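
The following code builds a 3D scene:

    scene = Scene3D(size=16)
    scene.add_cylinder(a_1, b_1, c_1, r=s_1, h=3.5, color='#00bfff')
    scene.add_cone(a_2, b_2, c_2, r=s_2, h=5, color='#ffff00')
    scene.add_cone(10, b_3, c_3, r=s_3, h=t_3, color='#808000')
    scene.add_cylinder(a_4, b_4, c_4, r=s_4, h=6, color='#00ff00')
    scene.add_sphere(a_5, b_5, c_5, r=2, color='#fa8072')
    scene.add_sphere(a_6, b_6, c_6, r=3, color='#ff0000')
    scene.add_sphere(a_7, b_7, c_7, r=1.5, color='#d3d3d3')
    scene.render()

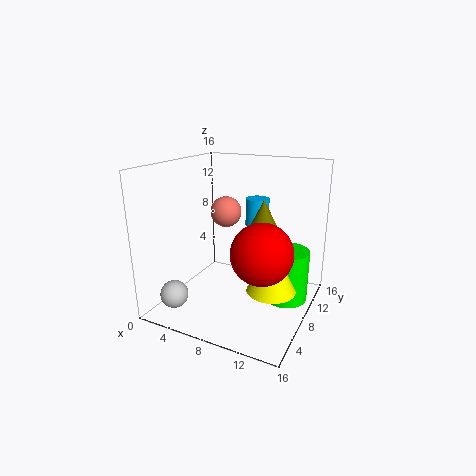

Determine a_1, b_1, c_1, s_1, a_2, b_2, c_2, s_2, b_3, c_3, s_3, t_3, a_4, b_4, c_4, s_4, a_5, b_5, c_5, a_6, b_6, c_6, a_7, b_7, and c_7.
a_1 = 7.5, b_1 = 14.5, c_1 = 7.5, s_1 = 1.5, a_2 = 13, b_2 = 5.5, c_2 = 4, s_2 = 2.5, b_3 = 10.5, c_3 = 9, s_3 = 1.5, t_3 = 3, a_4 = 13, b_4 = 10.5, c_4 = 0.5, s_4 = 2.5, a_5 = 3.5, b_5 = 13.5, c_5 = 9, a_6 = 12.5, b_6 = 4, c_6 = 8.5, a_7 = 3, b_7 = 2.5, c_7 = 2.5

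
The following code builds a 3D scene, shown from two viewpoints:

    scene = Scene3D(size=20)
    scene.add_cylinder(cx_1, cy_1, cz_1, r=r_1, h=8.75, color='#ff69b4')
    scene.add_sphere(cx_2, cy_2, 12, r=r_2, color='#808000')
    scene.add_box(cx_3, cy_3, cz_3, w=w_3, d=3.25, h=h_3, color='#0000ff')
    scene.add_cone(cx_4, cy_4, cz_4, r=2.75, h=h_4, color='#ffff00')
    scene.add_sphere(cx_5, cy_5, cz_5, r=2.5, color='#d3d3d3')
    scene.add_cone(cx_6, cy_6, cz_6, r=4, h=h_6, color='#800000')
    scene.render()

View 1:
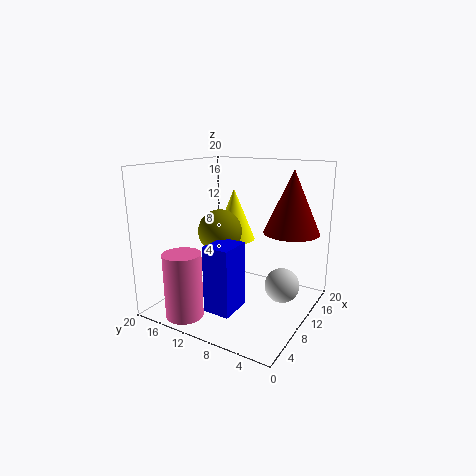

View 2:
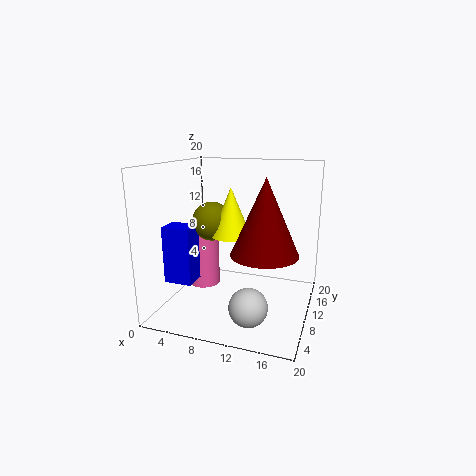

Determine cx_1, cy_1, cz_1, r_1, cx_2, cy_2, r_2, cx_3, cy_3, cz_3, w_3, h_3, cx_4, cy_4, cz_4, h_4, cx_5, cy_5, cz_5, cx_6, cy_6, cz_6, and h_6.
cx_1 = 2.75
cy_1 = 14
cz_1 = 0.5
r_1 = 2.5
cx_2 = 6
cy_2 = 10.25
r_2 = 2.75
cx_3 = 0.5
cy_3 = 5.75
cz_3 = 3.75
w_3 = 4
h_3 = 8
cx_4 = 9
cy_4 = 10
cz_4 = 10.25
h_4 = 6.75
cx_5 = 13.25
cy_5 = 4.5
cz_5 = 2.75
cx_6 = 15.25
cy_6 = 4.25
cz_6 = 10.25
h_6 = 9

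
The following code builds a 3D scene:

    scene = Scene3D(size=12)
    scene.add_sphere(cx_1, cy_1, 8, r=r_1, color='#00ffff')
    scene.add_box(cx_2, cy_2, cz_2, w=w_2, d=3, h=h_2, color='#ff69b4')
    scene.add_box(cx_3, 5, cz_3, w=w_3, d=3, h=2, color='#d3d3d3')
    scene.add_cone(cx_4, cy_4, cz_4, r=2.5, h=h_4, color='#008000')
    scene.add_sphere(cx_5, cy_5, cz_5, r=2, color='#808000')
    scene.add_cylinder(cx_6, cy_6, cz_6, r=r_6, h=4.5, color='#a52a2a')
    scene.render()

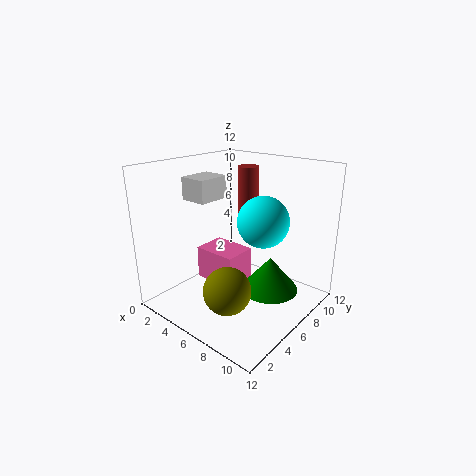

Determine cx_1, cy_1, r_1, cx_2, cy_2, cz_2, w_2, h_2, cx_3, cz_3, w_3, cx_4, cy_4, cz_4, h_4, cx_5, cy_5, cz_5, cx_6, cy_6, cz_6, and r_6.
cx_1 = 8.5, cy_1 = 6, r_1 = 2, cx_2 = 1.5, cy_2 = 5.5, cz_2 = 1, w_2 = 4, h_2 = 3, cx_3 = 0.5, cz_3 = 8.5, w_3 = 2.5, cx_4 = 8, cy_4 = 8, cz_4 = 1, h_4 = 3, cx_5 = 6.5, cy_5 = 4, cz_5 = 2, cx_6 = 3.5, cy_6 = 10.5, cz_6 = 6.5, r_6 = 1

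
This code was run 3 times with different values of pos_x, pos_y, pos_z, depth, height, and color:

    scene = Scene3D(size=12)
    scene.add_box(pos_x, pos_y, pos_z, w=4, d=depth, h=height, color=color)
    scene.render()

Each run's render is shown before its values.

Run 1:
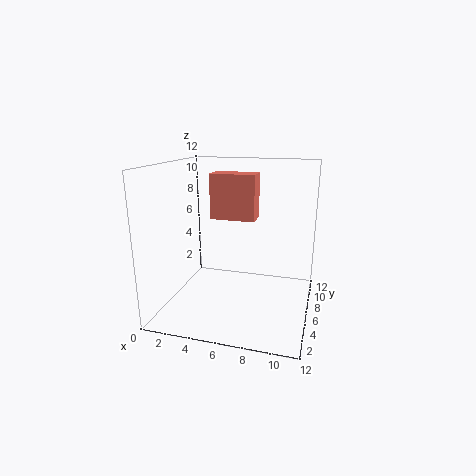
pos_x = 3, pos_y = 7.5, pos_z = 7, depth = 2, height = 4, color = 'salmon'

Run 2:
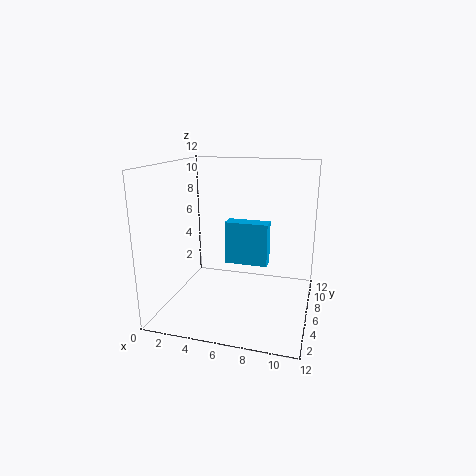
pos_x = 4, pos_y = 8.5, pos_z = 2.5, depth = 1.5, height = 4, color = 'deepskyblue'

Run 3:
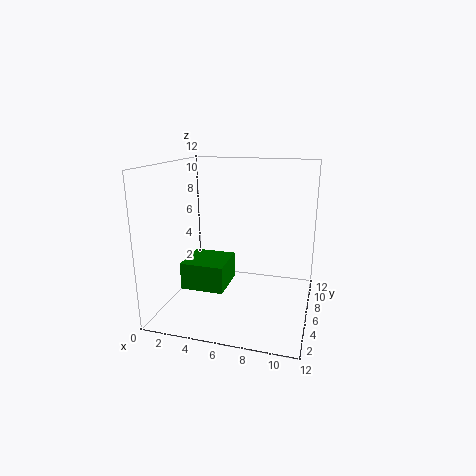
pos_x = 0.5, pos_y = 6, pos_z = 0.5, depth = 4, height = 2.5, color = 'green'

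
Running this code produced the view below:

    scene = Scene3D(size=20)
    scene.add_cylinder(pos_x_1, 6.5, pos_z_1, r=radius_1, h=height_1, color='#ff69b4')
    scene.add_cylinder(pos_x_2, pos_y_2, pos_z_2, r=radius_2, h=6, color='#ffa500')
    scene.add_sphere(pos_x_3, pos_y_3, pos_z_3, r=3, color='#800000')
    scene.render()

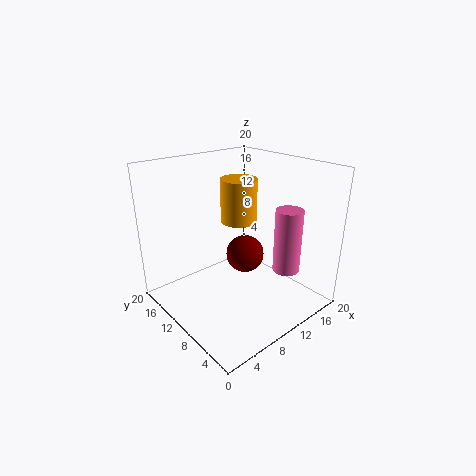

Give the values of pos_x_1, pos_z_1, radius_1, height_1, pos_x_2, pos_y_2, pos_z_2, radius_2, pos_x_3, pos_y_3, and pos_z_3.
pos_x_1 = 16.5; pos_z_1 = 4; radius_1 = 2; height_1 = 9.5; pos_x_2 = 11; pos_y_2 = 11; pos_z_2 = 12; radius_2 = 2.5; pos_x_3 = 14.5; pos_y_3 = 13.5; pos_z_3 = 4.5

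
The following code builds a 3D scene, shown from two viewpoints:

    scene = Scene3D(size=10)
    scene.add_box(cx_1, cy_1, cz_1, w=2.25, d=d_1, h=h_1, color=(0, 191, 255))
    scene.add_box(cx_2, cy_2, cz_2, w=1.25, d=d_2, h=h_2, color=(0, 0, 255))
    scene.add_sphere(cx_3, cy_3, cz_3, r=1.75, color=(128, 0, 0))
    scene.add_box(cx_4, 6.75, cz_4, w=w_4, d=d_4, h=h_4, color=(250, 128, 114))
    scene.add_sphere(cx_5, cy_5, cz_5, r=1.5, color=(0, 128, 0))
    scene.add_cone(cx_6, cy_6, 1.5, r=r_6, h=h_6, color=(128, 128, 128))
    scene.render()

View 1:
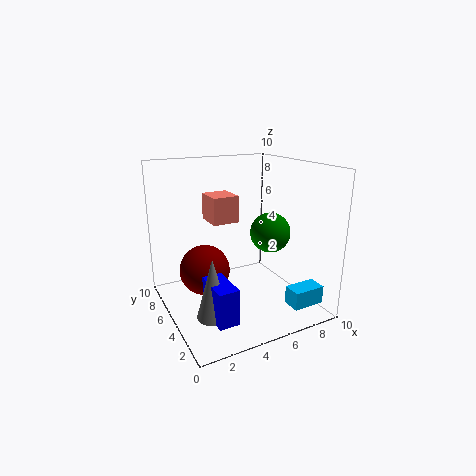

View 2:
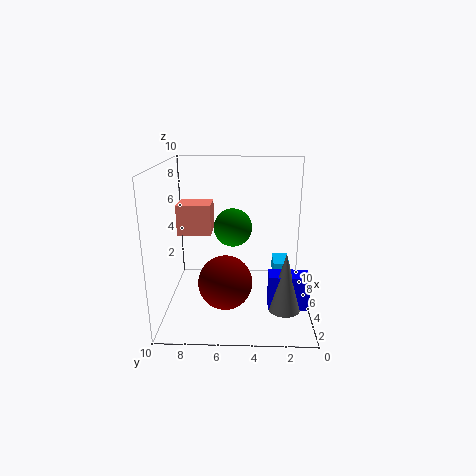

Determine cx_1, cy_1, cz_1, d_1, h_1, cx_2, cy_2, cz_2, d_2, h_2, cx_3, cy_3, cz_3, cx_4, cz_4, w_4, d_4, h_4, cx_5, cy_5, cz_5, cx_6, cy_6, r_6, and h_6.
cx_1 = 7.25, cy_1 = 1, cz_1 = 0.75, d_1 = 1.25, h_1 = 1.25, cx_2 = 1.5, cy_2 = 0.5, cz_2 = 1.5, d_2 = 2.5, h_2 = 2.25, cx_3 = 2.75, cy_3 = 5.75, cz_3 = 2.75, cx_4 = 4, cz_4 = 5.5, w_4 = 2, d_4 = 2.25, h_4 = 2, cx_5 = 8, cy_5 = 5.5, cz_5 = 4.75, cx_6 = 1.75, cy_6 = 2, r_6 = 1, h_6 = 3.75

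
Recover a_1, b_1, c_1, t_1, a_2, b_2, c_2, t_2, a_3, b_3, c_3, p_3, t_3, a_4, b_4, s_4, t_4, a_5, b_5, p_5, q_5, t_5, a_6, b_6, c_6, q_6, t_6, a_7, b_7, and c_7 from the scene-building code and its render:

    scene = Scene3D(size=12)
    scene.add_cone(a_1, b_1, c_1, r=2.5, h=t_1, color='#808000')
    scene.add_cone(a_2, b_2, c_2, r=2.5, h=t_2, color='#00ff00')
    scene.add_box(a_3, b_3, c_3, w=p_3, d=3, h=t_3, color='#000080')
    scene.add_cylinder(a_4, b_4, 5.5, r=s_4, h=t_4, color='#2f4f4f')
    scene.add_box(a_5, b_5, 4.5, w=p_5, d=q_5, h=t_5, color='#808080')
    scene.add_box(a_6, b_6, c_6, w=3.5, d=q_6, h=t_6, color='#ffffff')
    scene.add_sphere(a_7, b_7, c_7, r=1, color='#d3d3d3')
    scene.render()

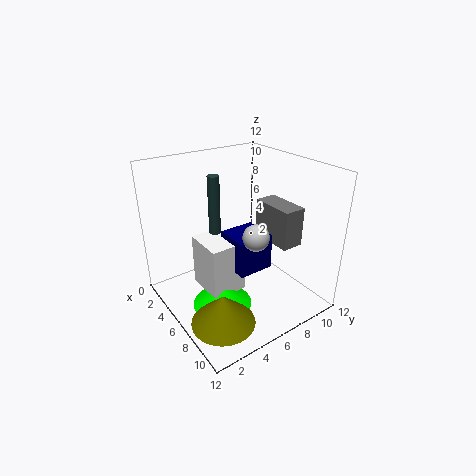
a_1 = 9
b_1 = 2.5
c_1 = 1
t_1 = 2.5
a_2 = 6.5
b_2 = 4
c_2 = 0.5
t_2 = 2
a_3 = 5
b_3 = 5
c_3 = 3.5
p_3 = 3
t_3 = 3
a_4 = 4
b_4 = 5
s_4 = 0.5
t_4 = 5.5
a_5 = 4
b_5 = 9.5
p_5 = 4
q_5 = 2
t_5 = 3.5
a_6 = 3.5
b_6 = 3
c_6 = 1.5
q_6 = 3
t_6 = 4.5
a_7 = 9
b_7 = 5.5
c_7 = 7.5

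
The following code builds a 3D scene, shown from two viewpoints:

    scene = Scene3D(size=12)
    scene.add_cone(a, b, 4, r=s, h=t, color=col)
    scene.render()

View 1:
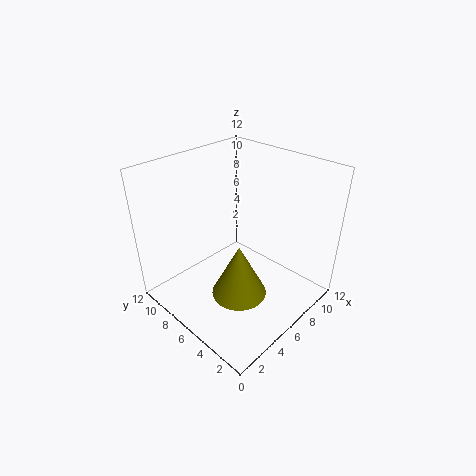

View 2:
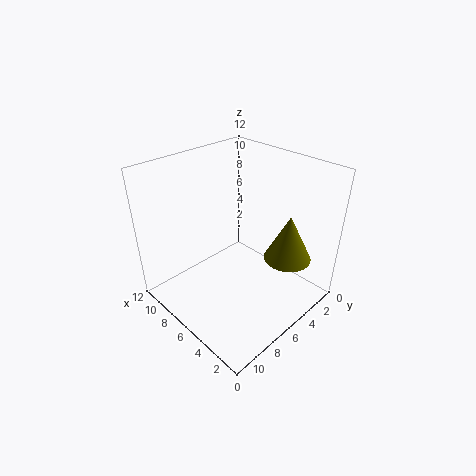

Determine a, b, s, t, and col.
a = 3
b = 3
s = 2
t = 4
col = 'olive'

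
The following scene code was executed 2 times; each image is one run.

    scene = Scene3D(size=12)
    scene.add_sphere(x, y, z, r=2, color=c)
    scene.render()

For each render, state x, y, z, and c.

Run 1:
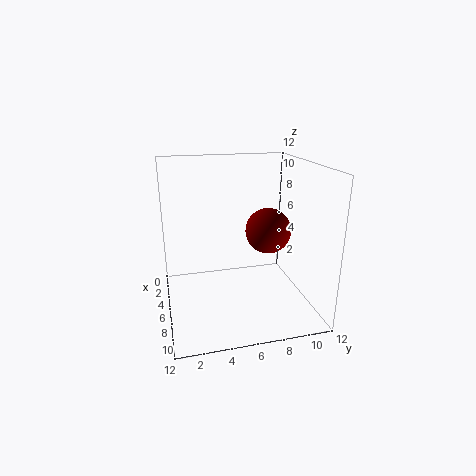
x = 5
y = 9
z = 6
c = 'maroon'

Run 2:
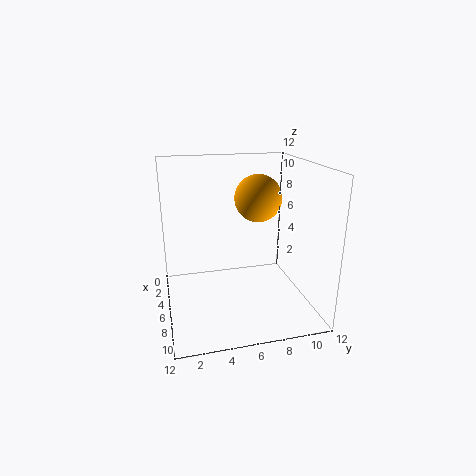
x = 5
y = 8
z = 9
c = 'orange'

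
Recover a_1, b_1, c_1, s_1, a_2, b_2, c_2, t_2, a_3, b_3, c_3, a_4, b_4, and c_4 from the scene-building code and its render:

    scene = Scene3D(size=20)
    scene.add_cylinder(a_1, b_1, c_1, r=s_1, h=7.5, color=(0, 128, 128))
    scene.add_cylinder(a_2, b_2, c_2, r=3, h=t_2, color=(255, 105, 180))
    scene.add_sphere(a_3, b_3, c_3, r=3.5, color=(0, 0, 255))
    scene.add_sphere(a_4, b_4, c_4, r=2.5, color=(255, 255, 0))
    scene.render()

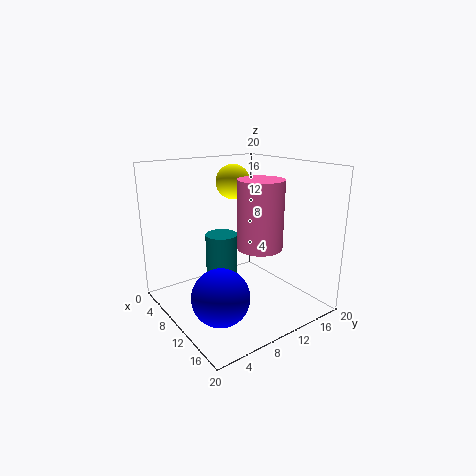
a_1 = 12
b_1 = 6
c_1 = 4.5
s_1 = 2
a_2 = 13.5
b_2 = 11
c_2 = 9.5
t_2 = 9
a_3 = 15.5
b_3 = 3.5
c_3 = 5.5
a_4 = 6
b_4 = 12
c_4 = 17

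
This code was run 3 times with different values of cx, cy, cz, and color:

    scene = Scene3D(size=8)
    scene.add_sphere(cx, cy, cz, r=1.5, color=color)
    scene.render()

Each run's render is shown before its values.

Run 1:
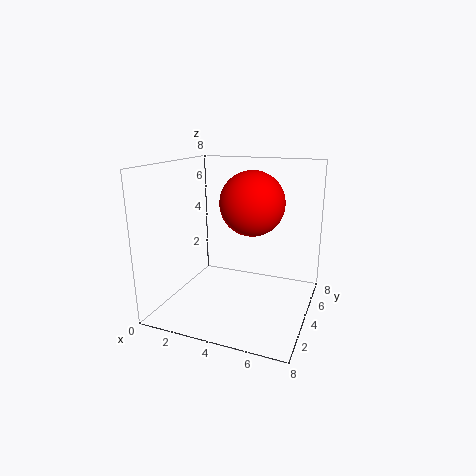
cx = 5.5
cy = 2
cz = 6.5
color = 'red'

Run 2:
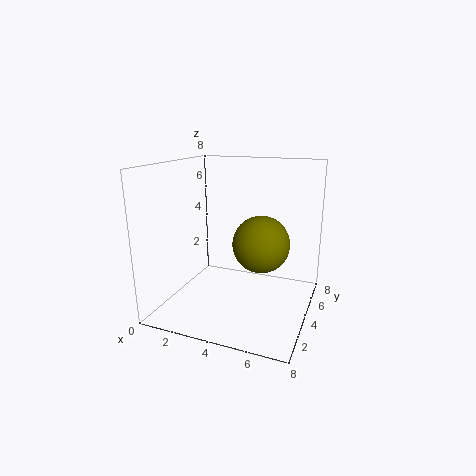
cx = 5.5
cy = 3.5
cz = 4
color = 'olive'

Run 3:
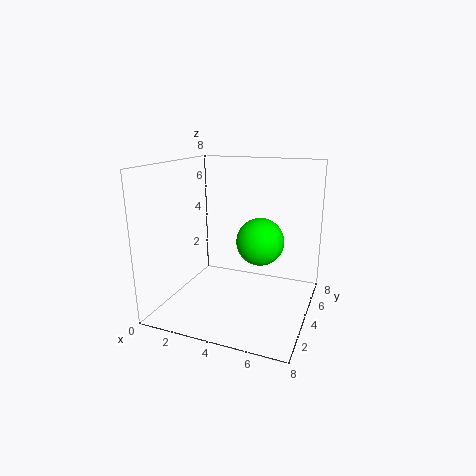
cx = 4.5
cy = 6.5
cz = 3
color = 'lime'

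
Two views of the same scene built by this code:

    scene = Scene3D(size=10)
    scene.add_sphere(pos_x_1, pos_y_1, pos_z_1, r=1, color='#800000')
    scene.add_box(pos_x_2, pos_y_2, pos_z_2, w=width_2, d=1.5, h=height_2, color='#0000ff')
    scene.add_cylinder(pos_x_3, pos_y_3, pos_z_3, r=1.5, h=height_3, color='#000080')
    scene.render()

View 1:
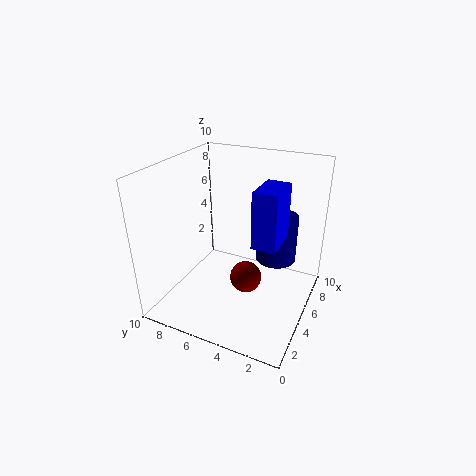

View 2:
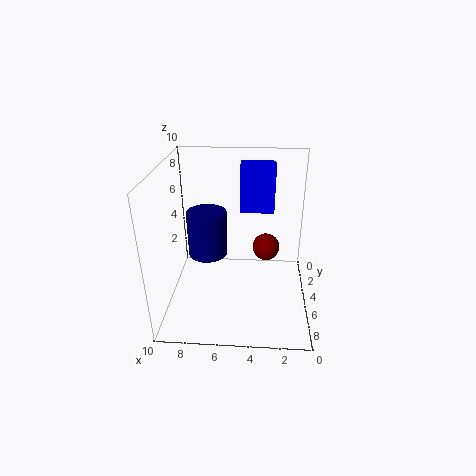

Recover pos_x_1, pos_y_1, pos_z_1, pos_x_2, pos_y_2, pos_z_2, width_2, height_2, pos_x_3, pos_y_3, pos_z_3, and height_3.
pos_x_1 = 3; pos_y_1 = 3.5; pos_z_1 = 3.5; pos_x_2 = 2.5; pos_y_2 = 1.5; pos_z_2 = 6; width_2 = 2.5; height_2 = 3.5; pos_x_3 = 7.5; pos_y_3 = 3; pos_z_3 = 2.5; height_3 = 3.5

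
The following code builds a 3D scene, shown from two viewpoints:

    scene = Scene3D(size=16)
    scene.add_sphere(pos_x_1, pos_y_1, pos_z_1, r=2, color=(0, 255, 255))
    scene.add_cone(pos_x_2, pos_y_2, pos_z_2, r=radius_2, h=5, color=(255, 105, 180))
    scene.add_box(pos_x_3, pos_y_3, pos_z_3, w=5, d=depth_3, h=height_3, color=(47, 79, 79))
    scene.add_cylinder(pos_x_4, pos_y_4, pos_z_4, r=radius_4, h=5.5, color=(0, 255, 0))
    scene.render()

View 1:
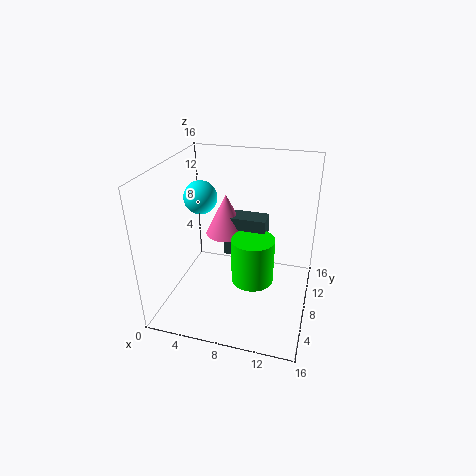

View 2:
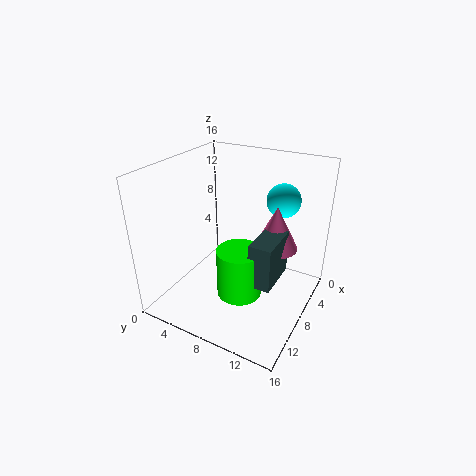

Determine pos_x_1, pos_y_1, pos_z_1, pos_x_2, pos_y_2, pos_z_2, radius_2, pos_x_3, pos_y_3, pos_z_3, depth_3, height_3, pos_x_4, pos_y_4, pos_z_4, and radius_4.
pos_x_1 = 2.5, pos_y_1 = 11, pos_z_1 = 11, pos_x_2 = 5.5, pos_y_2 = 11.5, pos_z_2 = 6.5, radius_2 = 2.5, pos_x_3 = 5.5, pos_y_3 = 10.5, pos_z_3 = 4, depth_3 = 2.5, height_3 = 5, pos_x_4 = 9.5, pos_y_4 = 9, pos_z_4 = 2, radius_4 = 2.5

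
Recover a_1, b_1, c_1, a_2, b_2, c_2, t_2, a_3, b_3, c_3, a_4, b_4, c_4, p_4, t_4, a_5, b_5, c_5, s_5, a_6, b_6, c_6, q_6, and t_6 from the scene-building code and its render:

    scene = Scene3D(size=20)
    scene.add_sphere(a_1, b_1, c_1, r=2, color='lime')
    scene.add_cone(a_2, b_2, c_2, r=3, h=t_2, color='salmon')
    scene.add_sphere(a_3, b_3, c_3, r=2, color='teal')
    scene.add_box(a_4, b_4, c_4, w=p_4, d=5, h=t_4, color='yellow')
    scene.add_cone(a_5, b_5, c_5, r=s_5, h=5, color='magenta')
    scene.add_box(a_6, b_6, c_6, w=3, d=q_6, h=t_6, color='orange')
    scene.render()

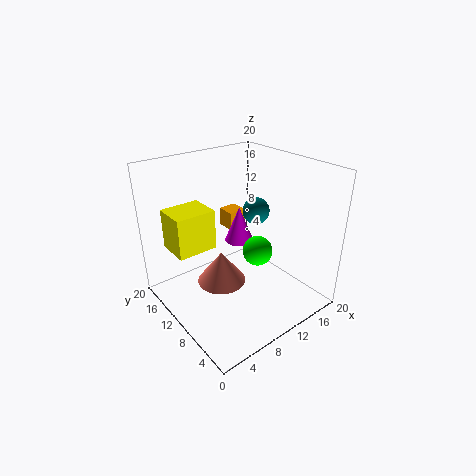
a_1 = 11; b_1 = 7; c_1 = 9; a_2 = 5; b_2 = 7; c_2 = 7; t_2 = 4; a_3 = 15; b_3 = 12; c_3 = 12; a_4 = 3; b_4 = 14; c_4 = 7; p_4 = 6; t_4 = 6; a_5 = 11; b_5 = 11; c_5 = 9; s_5 = 2; a_6 = 14; b_6 = 17; c_6 = 7; q_6 = 3; t_6 = 3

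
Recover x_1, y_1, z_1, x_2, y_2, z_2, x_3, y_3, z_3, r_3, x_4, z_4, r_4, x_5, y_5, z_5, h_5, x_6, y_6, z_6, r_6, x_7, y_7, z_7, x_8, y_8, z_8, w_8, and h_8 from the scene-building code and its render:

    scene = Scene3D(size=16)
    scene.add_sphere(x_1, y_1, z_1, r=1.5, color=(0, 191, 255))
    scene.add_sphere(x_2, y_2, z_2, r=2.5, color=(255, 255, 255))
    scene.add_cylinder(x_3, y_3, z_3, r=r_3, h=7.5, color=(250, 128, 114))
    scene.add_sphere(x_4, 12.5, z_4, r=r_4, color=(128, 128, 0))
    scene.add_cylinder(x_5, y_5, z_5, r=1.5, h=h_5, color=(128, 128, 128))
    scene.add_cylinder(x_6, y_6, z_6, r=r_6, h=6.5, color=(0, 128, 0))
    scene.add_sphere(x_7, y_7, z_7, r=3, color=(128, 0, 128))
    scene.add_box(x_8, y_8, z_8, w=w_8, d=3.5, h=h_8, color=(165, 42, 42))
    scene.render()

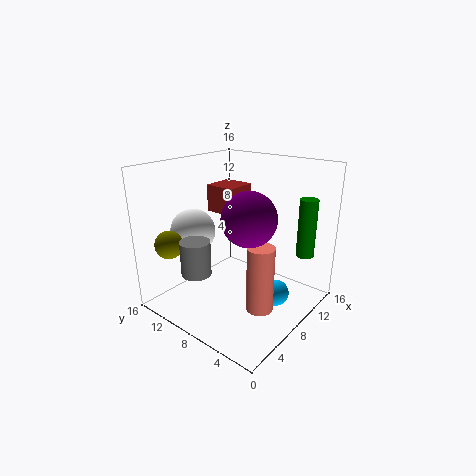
x_1 = 10
y_1 = 4
z_1 = 1.5
x_2 = 5.5
y_2 = 12.5
z_2 = 8.5
x_3 = 7.5
y_3 = 4.5
z_3 = 0.5
r_3 = 1.5
x_4 = 2
z_4 = 8
r_4 = 1.5
x_5 = 2
y_5 = 8.5
z_5 = 6
h_5 = 3.5
x_6 = 12.5
y_6 = 2
z_6 = 6
r_6 = 1
x_7 = 8
y_7 = 6.5
z_7 = 10.5
x_8 = 7.5
y_8 = 8.5
z_8 = 10.5
w_8 = 3.5
h_8 = 3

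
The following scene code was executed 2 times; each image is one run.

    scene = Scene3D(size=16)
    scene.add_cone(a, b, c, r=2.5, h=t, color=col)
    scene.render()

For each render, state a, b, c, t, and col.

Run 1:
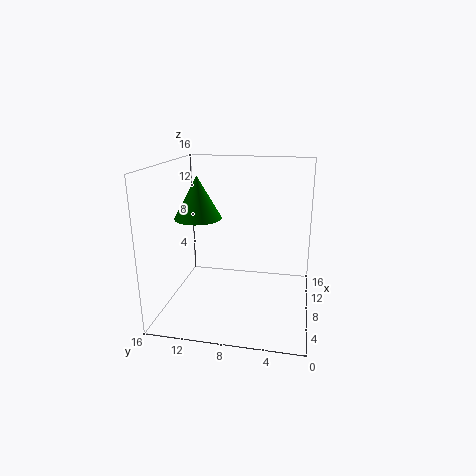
a = 6.5
b = 12
c = 10.5
t = 4.5
col = 'green'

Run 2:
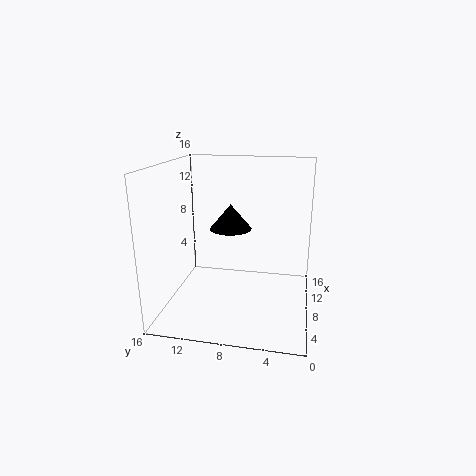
a = 11
b = 9.5
c = 8
t = 3
col = 'black'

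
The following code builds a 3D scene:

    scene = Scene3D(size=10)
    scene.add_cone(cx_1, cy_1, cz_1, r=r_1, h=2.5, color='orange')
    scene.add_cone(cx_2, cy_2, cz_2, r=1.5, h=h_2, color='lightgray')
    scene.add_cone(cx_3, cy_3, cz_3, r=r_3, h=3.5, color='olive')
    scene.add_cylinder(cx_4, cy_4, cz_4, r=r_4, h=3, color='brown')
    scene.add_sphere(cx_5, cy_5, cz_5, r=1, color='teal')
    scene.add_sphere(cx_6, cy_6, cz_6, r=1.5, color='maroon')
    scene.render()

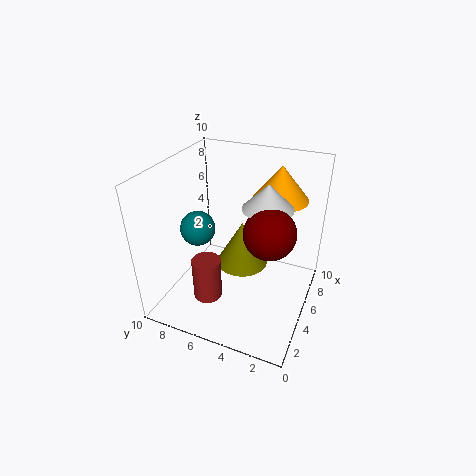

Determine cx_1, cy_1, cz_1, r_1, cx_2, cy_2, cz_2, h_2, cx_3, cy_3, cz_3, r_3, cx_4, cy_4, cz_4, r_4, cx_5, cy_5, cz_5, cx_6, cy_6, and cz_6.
cx_1 = 8; cy_1 = 3; cz_1 = 7; r_1 = 2; cx_2 = 3.5; cy_2 = 2.5; cz_2 = 8.5; h_2 = 1.5; cx_3 = 7; cy_3 = 5.5; cz_3 = 1.5; r_3 = 2; cx_4 = 3; cy_4 = 6.5; cz_4 = 1; r_4 = 1; cx_5 = 1.5; cy_5 = 6; cz_5 = 7.5; cx_6 = 2.5; cy_6 = 2; cz_6 = 7.5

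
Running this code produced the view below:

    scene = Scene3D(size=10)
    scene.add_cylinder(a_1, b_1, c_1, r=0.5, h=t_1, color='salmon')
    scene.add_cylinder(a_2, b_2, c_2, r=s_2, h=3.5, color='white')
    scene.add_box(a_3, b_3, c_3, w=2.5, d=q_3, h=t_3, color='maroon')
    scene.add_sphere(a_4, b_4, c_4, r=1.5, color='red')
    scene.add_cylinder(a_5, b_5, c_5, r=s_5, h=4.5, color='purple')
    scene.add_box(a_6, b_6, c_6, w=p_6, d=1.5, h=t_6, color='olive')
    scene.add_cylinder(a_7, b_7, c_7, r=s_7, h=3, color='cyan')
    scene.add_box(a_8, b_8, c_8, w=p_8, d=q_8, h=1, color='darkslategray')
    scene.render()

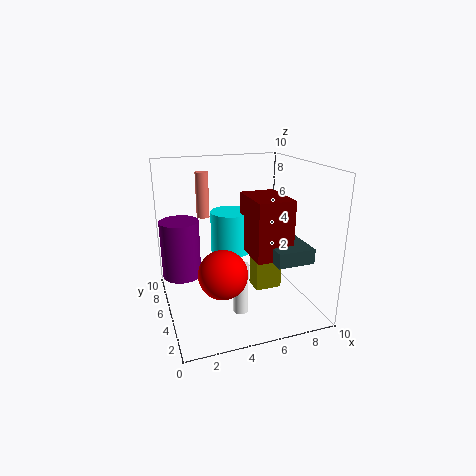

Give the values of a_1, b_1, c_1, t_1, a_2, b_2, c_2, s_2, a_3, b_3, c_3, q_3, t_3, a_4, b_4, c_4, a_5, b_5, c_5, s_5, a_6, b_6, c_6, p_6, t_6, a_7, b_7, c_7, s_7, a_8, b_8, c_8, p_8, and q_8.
a_1 = 3.5, b_1 = 9, c_1 = 5.5, t_1 = 3.5, a_2 = 4.5, b_2 = 3, c_2 = 0.5, s_2 = 0.5, a_3 = 5.5, b_3 = 2.5, c_3 = 4, q_3 = 3.5, t_3 = 4, a_4 = 3, b_4 = 2, c_4 = 4, a_5 = 1.5, b_5 = 8.5, c_5 = 1, s_5 = 1.5, a_6 = 6.5, b_6 = 5, c_6 = 0.5, p_6 = 2, t_6 = 2.5, a_7 = 5, b_7 = 6.5, c_7 = 3.5, s_7 = 1.5, a_8 = 6.5, b_8 = 1.5, c_8 = 4, p_8 = 2.5, q_8 = 3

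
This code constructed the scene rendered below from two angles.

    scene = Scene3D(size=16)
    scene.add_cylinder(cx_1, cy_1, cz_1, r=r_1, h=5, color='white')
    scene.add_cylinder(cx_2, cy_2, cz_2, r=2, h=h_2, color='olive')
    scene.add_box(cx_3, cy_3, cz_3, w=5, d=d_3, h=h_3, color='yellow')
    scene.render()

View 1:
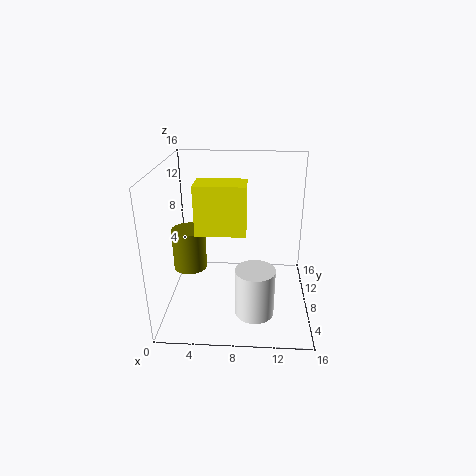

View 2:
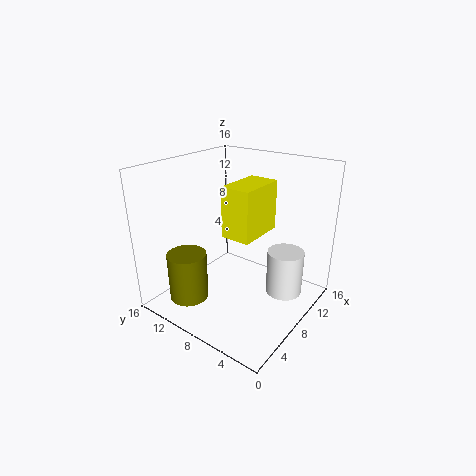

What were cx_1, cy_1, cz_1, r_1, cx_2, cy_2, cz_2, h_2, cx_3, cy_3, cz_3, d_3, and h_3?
cx_1 = 10, cy_1 = 3, cz_1 = 2, r_1 = 2, cx_2 = 2, cy_2 = 10, cz_2 = 3, h_2 = 5, cx_3 = 4, cy_3 = 4, cz_3 = 10, d_3 = 3, h_3 = 5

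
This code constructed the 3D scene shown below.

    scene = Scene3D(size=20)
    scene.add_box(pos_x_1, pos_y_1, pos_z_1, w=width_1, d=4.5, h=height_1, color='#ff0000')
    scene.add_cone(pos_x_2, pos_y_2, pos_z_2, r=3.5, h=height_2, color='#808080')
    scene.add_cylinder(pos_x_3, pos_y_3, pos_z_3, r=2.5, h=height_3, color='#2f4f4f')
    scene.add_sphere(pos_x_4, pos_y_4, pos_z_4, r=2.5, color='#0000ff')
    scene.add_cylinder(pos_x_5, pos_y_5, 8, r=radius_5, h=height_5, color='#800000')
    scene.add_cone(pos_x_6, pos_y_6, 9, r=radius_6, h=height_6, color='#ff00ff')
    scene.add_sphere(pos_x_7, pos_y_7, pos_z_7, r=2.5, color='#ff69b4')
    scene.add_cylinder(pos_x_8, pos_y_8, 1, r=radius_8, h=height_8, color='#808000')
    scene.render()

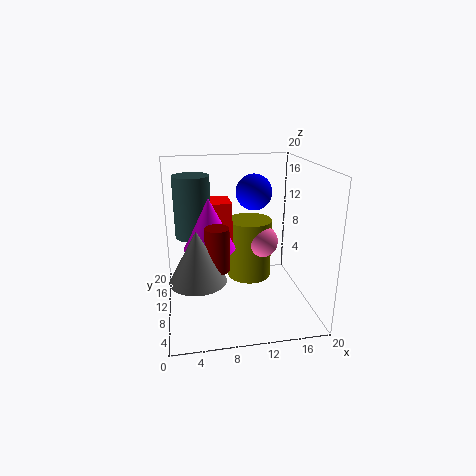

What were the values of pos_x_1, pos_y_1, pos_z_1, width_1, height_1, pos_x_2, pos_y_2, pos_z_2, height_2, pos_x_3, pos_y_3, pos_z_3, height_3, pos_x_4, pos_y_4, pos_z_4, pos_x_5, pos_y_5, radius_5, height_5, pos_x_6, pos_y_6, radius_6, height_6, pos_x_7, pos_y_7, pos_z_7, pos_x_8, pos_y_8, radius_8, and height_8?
pos_x_1 = 6, pos_y_1 = 11.5, pos_z_1 = 8.5, width_1 = 3.5, height_1 = 6, pos_x_2 = 4, pos_y_2 = 4.5, pos_z_2 = 7, height_2 = 6.5, pos_x_3 = 4, pos_y_3 = 12, pos_z_3 = 10, height_3 = 8.5, pos_x_4 = 12.5, pos_y_4 = 11.5, pos_z_4 = 16, pos_x_5 = 6.5, pos_y_5 = 5, radius_5 = 1.5, height_5 = 5.5, pos_x_6 = 6, pos_y_6 = 9.5, radius_6 = 3.5, height_6 = 7, pos_x_7 = 14.5, pos_y_7 = 14, pos_z_7 = 7.5, pos_x_8 = 13, pos_y_8 = 16, radius_8 = 3.5, height_8 = 9.5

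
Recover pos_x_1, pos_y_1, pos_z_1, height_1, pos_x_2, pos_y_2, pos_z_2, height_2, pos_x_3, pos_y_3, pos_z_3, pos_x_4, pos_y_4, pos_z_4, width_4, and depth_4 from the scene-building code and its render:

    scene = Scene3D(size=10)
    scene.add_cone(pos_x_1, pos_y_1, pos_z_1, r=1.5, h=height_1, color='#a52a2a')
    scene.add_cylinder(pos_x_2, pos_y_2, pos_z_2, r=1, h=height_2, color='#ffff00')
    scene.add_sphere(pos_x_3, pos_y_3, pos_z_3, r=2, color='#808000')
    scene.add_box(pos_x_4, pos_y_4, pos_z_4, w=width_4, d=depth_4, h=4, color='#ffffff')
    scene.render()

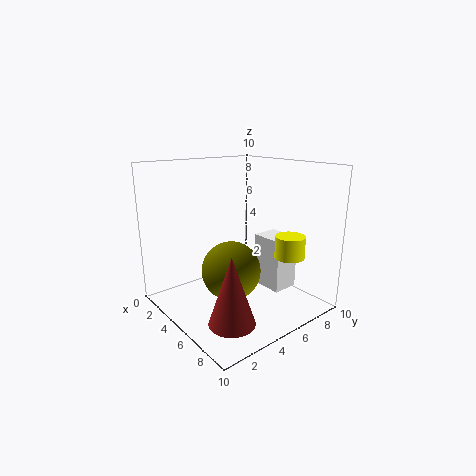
pos_x_1 = 7.5, pos_y_1 = 2.5, pos_z_1 = 0.5, height_1 = 4.5, pos_x_2 = 8, pos_y_2 = 7, pos_z_2 = 4, height_2 = 1.5, pos_x_3 = 5.5, pos_y_3 = 4, pos_z_3 = 3, pos_x_4 = 4, pos_y_4 = 7.5, pos_z_4 = 0.5, width_4 = 2.5, depth_4 = 2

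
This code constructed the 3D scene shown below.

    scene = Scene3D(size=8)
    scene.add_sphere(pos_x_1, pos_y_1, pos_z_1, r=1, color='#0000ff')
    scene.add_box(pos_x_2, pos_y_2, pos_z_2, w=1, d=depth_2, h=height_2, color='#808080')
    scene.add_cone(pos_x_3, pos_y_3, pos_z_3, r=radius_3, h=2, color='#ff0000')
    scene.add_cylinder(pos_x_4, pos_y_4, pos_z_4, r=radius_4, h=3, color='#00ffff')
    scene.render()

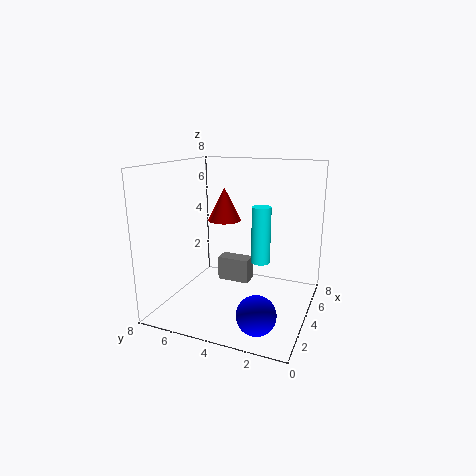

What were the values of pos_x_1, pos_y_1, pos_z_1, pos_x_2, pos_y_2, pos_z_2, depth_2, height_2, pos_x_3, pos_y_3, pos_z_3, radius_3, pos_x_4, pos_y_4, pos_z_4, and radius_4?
pos_x_1 = 1.5
pos_y_1 = 2
pos_z_1 = 1
pos_x_2 = 5.5
pos_y_2 = 4
pos_z_2 = 0.5
depth_2 = 2
height_2 = 1.5
pos_x_3 = 5.5
pos_y_3 = 5.5
pos_z_3 = 4.5
radius_3 = 1
pos_x_4 = 3.5
pos_y_4 = 2.5
pos_z_4 = 3
radius_4 = 0.5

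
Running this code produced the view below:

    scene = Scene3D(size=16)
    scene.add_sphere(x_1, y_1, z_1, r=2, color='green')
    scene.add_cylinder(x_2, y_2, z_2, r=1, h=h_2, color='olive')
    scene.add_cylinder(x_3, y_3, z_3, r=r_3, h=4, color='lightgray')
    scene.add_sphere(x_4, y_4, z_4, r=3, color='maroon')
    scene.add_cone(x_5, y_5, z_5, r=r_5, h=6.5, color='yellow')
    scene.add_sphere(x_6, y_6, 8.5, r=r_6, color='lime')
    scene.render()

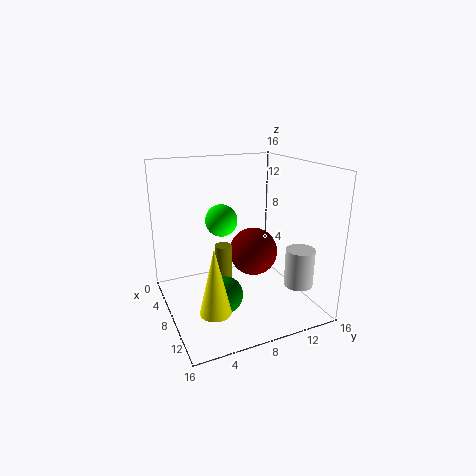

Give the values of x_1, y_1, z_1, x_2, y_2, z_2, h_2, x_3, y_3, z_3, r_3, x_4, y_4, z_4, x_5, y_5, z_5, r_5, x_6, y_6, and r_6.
x_1 = 10; y_1 = 5.5; z_1 = 2.5; x_2 = 6; y_2 = 7; z_2 = 2.5; h_2 = 4; x_3 = 13.5; y_3 = 12.5; z_3 = 4; r_3 = 1.5; x_4 = 5; y_4 = 11.5; z_4 = 4.5; x_5 = 14; y_5 = 3; z_5 = 3.5; r_5 = 1.5; x_6 = 3; y_6 = 8; r_6 = 2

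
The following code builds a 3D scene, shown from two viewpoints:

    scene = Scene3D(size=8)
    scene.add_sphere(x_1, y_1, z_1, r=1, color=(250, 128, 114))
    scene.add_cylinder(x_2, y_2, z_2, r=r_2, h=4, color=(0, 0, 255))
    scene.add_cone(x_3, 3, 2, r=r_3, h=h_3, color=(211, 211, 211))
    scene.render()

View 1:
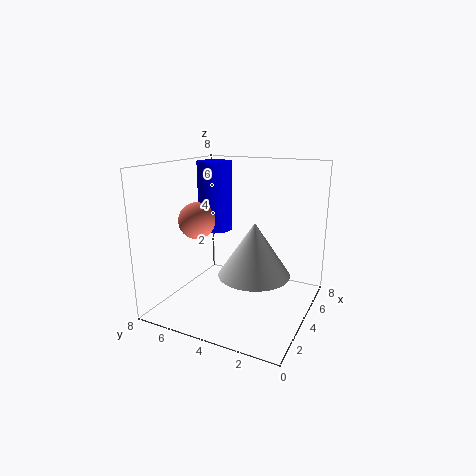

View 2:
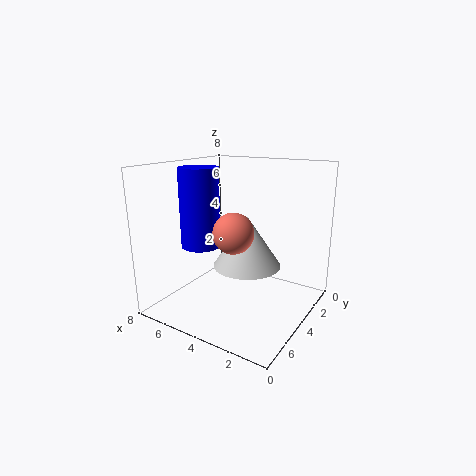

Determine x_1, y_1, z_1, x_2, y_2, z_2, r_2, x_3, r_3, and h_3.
x_1 = 3
y_1 = 6
z_1 = 5
x_2 = 5
y_2 = 6
z_2 = 4
r_2 = 1
x_3 = 4
r_3 = 2
h_3 = 3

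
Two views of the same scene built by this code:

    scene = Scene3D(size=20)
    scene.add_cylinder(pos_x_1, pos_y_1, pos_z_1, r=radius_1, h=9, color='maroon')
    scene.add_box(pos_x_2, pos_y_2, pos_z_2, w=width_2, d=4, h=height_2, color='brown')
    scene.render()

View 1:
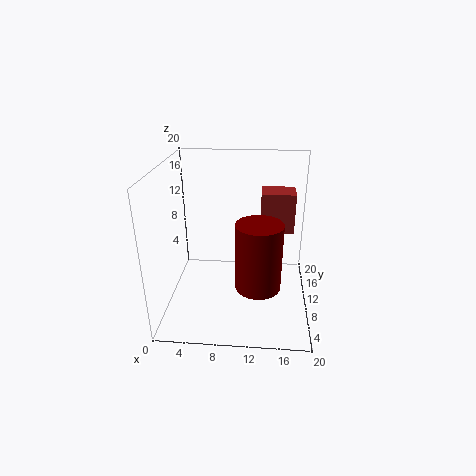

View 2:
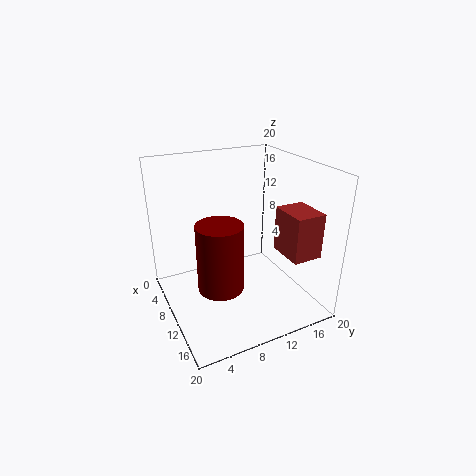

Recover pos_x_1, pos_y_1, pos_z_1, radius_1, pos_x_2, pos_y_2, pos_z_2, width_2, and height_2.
pos_x_1 = 13; pos_y_1 = 6; pos_z_1 = 5; radius_1 = 3; pos_x_2 = 13; pos_y_2 = 14; pos_z_2 = 9; width_2 = 5; height_2 = 6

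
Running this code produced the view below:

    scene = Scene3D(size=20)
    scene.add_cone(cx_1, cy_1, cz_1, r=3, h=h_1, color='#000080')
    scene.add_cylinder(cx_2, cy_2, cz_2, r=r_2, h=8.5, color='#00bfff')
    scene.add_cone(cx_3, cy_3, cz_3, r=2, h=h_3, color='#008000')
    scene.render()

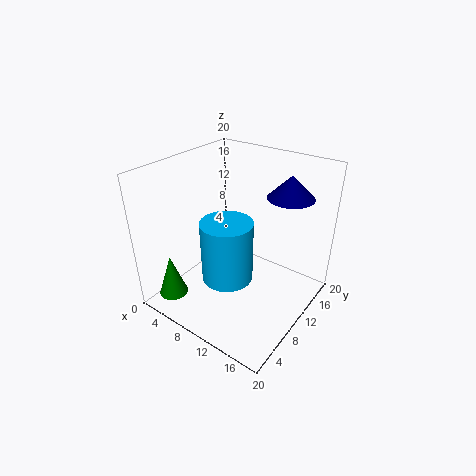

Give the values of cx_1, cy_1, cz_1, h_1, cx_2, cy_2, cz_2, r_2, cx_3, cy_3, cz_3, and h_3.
cx_1 = 16, cy_1 = 13, cz_1 = 16.5, h_1 = 3, cx_2 = 10, cy_2 = 7.5, cz_2 = 5, r_2 = 3.5, cx_3 = 3.5, cy_3 = 3, cz_3 = 2, h_3 = 6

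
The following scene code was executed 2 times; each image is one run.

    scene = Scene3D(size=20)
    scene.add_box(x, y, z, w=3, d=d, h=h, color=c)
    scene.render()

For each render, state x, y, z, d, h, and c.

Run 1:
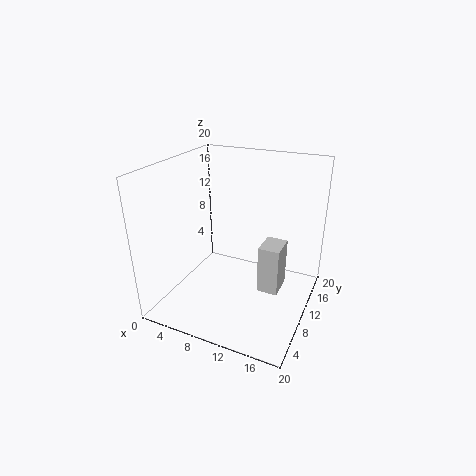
x = 13, y = 10, z = 2, d = 4, h = 7, c = 'lightgray'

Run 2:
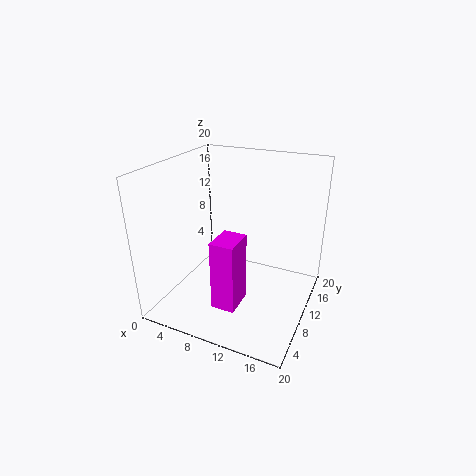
x = 10, y = 2, z = 4, d = 4, h = 9, c = 'magenta'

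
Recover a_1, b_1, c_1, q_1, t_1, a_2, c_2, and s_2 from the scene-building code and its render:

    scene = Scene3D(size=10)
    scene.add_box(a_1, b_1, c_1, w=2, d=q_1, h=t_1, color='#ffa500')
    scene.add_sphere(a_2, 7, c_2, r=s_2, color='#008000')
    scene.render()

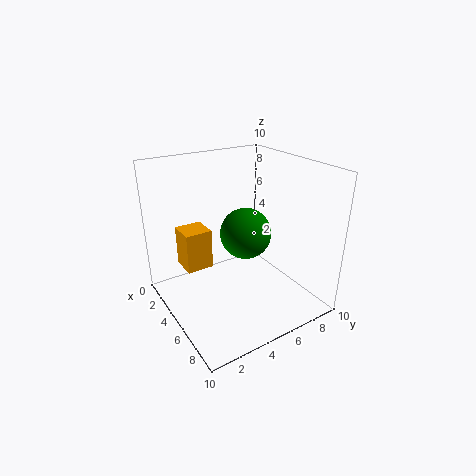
a_1 = 1
b_1 = 2
c_1 = 2
q_1 = 2
t_1 = 3
a_2 = 3
c_2 = 4
s_2 = 2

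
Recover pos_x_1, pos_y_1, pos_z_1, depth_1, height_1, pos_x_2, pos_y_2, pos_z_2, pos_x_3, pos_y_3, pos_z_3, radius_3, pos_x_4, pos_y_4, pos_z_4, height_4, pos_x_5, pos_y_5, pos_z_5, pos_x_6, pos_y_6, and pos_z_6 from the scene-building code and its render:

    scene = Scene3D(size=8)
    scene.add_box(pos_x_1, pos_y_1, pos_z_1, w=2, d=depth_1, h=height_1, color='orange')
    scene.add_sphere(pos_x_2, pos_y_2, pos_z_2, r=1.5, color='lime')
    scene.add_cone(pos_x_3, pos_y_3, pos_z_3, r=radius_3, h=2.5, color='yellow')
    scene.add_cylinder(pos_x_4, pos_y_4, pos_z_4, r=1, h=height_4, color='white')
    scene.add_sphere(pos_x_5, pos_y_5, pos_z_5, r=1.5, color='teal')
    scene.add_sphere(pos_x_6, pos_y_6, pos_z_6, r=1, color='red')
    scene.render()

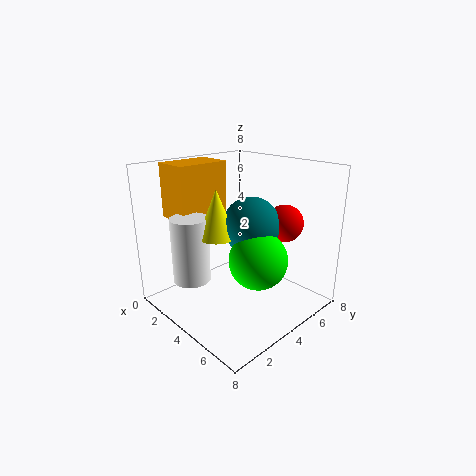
pos_x_1 = 0.5; pos_y_1 = 1.5; pos_z_1 = 5; depth_1 = 3; height_1 = 3; pos_x_2 = 6; pos_y_2 = 3.5; pos_z_2 = 3.5; pos_x_3 = 4; pos_y_3 = 2.5; pos_z_3 = 4.5; radius_3 = 1; pos_x_4 = 3; pos_y_4 = 1.5; pos_z_4 = 2; height_4 = 3.5; pos_x_5 = 5; pos_y_5 = 4; pos_z_5 = 5; pos_x_6 = 6; pos_y_6 = 5.5; pos_z_6 = 5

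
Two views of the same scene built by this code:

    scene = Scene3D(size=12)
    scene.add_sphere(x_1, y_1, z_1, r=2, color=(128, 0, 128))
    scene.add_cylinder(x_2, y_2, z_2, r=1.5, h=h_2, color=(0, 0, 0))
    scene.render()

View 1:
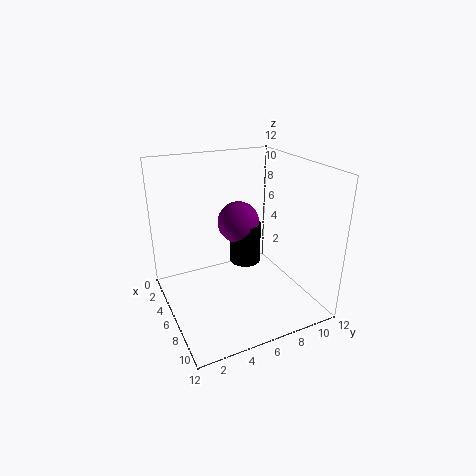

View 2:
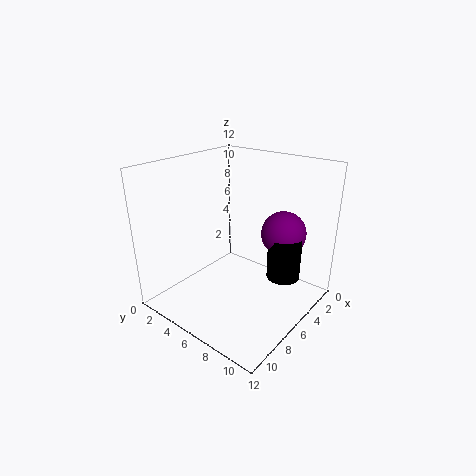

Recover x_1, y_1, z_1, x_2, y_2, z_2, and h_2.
x_1 = 2, y_1 = 8, z_1 = 5.5, x_2 = 2.5, y_2 = 8.5, z_2 = 1.5, h_2 = 4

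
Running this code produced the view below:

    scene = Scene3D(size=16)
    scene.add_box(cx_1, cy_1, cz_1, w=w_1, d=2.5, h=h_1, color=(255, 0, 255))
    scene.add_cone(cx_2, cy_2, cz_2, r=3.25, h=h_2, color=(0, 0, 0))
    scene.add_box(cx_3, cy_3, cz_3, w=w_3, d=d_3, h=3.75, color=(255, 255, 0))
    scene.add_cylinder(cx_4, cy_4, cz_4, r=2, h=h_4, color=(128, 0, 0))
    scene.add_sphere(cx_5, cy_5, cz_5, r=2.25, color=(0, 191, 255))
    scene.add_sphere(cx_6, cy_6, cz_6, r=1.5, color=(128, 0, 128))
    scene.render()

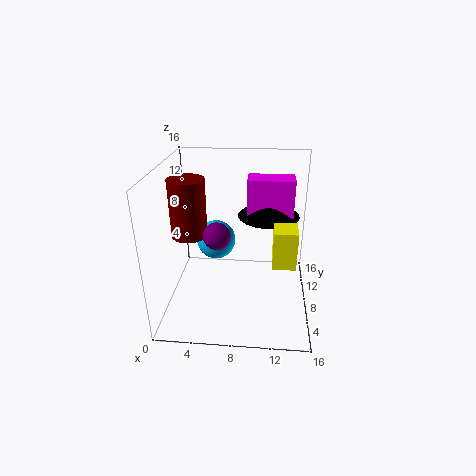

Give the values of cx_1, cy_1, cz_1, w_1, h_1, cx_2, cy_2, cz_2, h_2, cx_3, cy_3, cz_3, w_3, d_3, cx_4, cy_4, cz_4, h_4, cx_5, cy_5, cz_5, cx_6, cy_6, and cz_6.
cx_1 = 9
cy_1 = 6.75
cz_1 = 10.5
w_1 = 4.75
h_1 = 4.5
cx_2 = 11.25
cy_2 = 8.25
cz_2 = 10.75
h_2 = 2.75
cx_3 = 11.75
cy_3 = 2.5
cz_3 = 7.75
w_3 = 2.25
d_3 = 2.5
cx_4 = 2.5
cy_4 = 8.25
cz_4 = 8
h_4 = 6.5
cx_5 = 5.25
cy_5 = 9.75
cz_5 = 6.75
cx_6 = 5.75
cy_6 = 7.25
cz_6 = 8.5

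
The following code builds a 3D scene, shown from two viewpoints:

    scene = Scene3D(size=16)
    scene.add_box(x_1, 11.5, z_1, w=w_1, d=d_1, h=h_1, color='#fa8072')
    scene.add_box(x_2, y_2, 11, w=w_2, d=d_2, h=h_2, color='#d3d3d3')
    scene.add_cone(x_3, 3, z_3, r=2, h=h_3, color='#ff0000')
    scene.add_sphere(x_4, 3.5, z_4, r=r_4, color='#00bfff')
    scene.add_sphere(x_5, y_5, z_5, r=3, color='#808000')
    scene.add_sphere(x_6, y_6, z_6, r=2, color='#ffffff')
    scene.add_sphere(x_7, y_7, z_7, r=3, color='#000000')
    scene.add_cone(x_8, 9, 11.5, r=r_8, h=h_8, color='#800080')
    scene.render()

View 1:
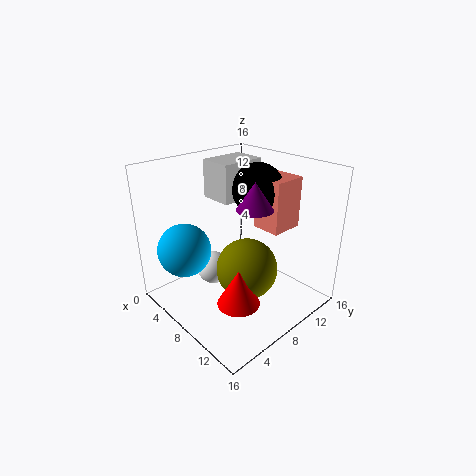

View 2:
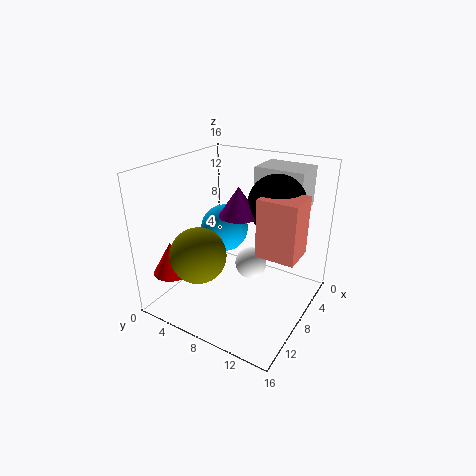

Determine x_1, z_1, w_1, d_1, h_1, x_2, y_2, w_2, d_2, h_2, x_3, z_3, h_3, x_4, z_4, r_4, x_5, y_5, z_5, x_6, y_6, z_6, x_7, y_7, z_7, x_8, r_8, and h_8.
x_1 = 7, z_1 = 8, w_1 = 3.5, d_1 = 4, h_1 = 6, x_2 = 1.5, y_2 = 8.5, w_2 = 4, d_2 = 5.5, h_2 = 4.5, x_3 = 13.5, z_3 = 5, h_3 = 3.5, x_4 = 4, z_4 = 6.5, r_4 = 3, x_5 = 12, y_5 = 5.5, z_5 = 7, x_6 = 4, y_6 = 7.5, z_6 = 2.5, x_7 = 7, y_7 = 12, z_7 = 12.5, x_8 = 9.5, r_8 = 2, h_8 = 3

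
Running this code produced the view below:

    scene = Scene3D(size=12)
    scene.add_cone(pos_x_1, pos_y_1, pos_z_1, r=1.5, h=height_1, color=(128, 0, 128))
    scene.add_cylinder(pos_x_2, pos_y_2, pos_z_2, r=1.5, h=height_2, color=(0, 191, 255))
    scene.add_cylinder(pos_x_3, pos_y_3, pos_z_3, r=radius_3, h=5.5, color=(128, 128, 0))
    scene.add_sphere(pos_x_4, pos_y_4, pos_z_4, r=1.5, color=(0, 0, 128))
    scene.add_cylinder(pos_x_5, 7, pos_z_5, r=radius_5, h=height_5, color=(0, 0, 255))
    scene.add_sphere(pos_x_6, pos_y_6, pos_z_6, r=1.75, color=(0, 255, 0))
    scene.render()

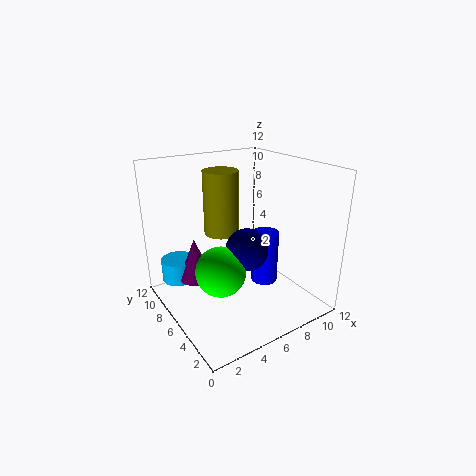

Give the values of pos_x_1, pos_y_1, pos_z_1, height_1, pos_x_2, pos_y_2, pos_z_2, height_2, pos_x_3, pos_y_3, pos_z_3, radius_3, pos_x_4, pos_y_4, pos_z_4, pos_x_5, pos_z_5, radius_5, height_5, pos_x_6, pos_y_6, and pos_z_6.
pos_x_1 = 3.25
pos_y_1 = 8.75
pos_z_1 = 1.75
height_1 = 3.75
pos_x_2 = 2.25
pos_y_2 = 10.25
pos_z_2 = 1.25
height_2 = 2
pos_x_3 = 5.75
pos_y_3 = 8.25
pos_z_3 = 5.75
radius_3 = 1.5
pos_x_4 = 4.25
pos_y_4 = 2.25
pos_z_4 = 7
pos_x_5 = 9.75
pos_z_5 = 0.25
radius_5 = 1.25
height_5 = 5
pos_x_6 = 2.25
pos_y_6 = 2.5
pos_z_6 = 5.75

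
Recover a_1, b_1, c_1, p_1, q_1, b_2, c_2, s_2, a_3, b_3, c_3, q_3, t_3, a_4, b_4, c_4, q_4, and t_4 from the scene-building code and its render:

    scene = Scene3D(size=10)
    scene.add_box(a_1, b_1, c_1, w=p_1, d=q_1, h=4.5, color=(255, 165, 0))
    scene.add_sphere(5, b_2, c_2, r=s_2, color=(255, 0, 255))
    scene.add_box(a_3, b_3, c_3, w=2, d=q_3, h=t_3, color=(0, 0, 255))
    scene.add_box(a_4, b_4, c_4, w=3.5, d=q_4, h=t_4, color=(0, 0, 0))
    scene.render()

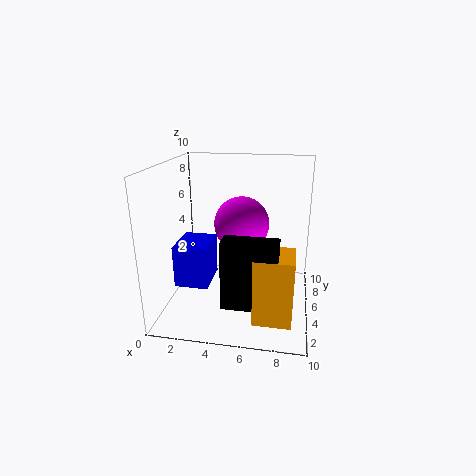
a_1 = 6.5, b_1 = 1.5, c_1 = 0.5, p_1 = 2.5, q_1 = 2.5, b_2 = 6.5, c_2 = 5.5, s_2 = 2, a_3 = 2, b_3 = 0.5, c_3 = 3.5, q_3 = 2.5, t_3 = 2.5, a_4 = 4.5, b_4 = 1.5, c_4 = 1.5, q_4 = 1.5, t_4 = 4.5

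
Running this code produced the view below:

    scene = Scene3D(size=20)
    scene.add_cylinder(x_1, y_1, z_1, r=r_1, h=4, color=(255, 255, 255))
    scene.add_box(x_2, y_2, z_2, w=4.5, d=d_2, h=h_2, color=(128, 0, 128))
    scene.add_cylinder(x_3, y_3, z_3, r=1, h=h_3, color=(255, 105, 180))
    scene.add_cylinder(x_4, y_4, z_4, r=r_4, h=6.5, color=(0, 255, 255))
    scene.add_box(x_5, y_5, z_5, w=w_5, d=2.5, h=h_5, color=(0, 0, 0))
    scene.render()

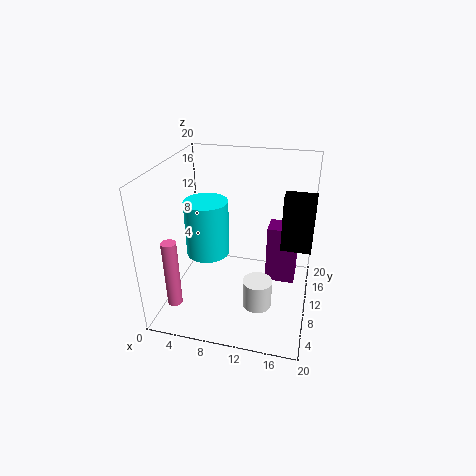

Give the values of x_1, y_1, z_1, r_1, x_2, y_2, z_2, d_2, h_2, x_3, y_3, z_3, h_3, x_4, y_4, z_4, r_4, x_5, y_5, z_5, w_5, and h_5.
x_1 = 13.5; y_1 = 7; z_1 = 1.5; r_1 = 2; x_2 = 13.5; y_2 = 13.5; z_2 = 1; d_2 = 3.5; h_2 = 9; x_3 = 2.5; y_3 = 4; z_3 = 2; h_3 = 9.5; x_4 = 8; y_4 = 3.5; z_4 = 11.5; r_4 = 2.5; x_5 = 16; y_5 = 9; z_5 = 9.5; w_5 = 4; h_5 = 7.5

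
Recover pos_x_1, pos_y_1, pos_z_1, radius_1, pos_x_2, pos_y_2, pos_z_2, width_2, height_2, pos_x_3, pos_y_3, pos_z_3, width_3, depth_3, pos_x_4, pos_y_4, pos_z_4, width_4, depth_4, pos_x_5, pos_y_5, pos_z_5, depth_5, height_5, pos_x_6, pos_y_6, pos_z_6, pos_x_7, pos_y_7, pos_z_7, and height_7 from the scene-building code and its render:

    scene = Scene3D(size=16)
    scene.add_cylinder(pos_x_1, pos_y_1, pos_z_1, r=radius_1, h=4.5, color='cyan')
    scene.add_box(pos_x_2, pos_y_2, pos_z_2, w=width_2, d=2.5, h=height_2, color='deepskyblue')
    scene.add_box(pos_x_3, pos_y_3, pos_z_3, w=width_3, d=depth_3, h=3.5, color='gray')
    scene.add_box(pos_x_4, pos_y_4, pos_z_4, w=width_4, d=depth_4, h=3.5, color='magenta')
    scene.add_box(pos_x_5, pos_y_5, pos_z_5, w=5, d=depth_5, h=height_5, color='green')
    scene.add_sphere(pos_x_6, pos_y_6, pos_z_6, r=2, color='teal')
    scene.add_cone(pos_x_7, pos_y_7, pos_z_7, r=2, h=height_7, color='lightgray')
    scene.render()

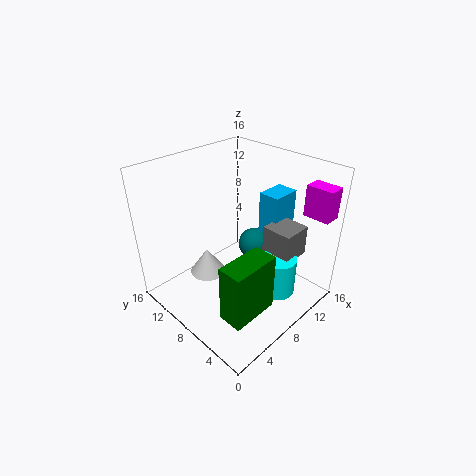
pos_x_1 = 10.5, pos_y_1 = 4, pos_z_1 = 1.5, radius_1 = 2, pos_x_2 = 12, pos_y_2 = 6, pos_z_2 = 7, width_2 = 3.5, height_2 = 5, pos_x_3 = 10.5, pos_y_3 = 3, pos_z_3 = 5.5, width_3 = 3.5, depth_3 = 3.5, pos_x_4 = 13.5, pos_y_4 = 0.5, pos_z_4 = 10.5, width_4 = 2, depth_4 = 3, pos_x_5 = 1.5, pos_y_5 = 1.5, pos_z_5 = 3.5, depth_5 = 2.5, height_5 = 6, pos_x_6 = 13, pos_y_6 = 10, pos_z_6 = 4, pos_x_7 = 5.5, pos_y_7 = 10.5, pos_z_7 = 3.5, height_7 = 3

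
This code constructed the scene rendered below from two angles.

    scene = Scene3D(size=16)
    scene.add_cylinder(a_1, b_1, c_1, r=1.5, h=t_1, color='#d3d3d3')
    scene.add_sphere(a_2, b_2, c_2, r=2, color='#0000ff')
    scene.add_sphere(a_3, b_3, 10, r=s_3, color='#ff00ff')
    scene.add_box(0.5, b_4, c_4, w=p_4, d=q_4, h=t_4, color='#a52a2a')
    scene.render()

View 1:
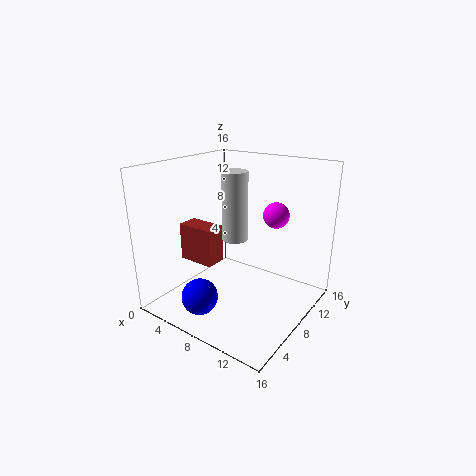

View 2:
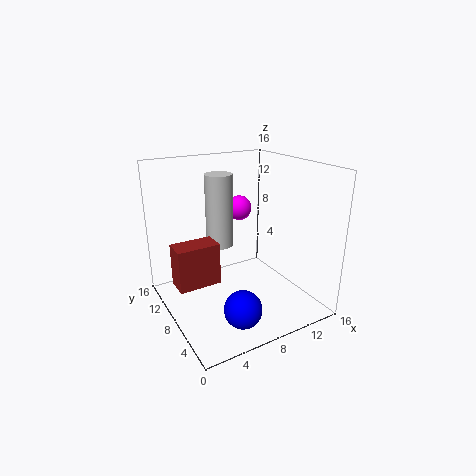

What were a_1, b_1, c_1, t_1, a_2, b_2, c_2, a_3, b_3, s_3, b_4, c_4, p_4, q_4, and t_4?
a_1 = 6.5, b_1 = 9.5, c_1 = 7, t_1 = 8, a_2 = 6, b_2 = 3.5, c_2 = 2, a_3 = 10.5, b_3 = 12, s_3 = 1.5, b_4 = 6.5, c_4 = 4, p_4 = 4.5, q_4 = 2.5, t_4 = 4.5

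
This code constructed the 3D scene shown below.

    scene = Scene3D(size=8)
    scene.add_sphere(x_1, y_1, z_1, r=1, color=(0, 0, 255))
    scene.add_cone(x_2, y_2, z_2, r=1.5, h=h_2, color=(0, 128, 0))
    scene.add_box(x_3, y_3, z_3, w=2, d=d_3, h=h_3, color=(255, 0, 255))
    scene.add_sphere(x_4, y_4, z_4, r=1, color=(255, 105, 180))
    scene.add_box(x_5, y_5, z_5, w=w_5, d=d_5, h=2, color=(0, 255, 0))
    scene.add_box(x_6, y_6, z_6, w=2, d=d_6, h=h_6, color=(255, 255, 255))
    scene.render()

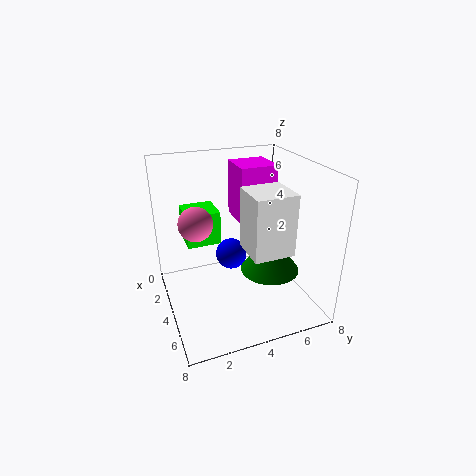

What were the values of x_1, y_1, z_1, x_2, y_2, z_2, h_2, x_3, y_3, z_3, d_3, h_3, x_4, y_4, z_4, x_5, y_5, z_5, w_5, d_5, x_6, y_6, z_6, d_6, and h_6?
x_1 = 1.5
y_1 = 4.5
z_1 = 1.5
x_2 = 6
y_2 = 5
z_2 = 3
h_2 = 2
x_3 = 2.5
y_3 = 4
z_3 = 5
d_3 = 2
h_3 = 3
x_4 = 2.5
y_4 = 2
z_4 = 4.5
x_5 = 0.5
y_5 = 1.5
z_5 = 3
w_5 = 2
d_5 = 2
x_6 = 5.5
y_6 = 3.5
z_6 = 4.5
d_6 = 2
h_6 = 3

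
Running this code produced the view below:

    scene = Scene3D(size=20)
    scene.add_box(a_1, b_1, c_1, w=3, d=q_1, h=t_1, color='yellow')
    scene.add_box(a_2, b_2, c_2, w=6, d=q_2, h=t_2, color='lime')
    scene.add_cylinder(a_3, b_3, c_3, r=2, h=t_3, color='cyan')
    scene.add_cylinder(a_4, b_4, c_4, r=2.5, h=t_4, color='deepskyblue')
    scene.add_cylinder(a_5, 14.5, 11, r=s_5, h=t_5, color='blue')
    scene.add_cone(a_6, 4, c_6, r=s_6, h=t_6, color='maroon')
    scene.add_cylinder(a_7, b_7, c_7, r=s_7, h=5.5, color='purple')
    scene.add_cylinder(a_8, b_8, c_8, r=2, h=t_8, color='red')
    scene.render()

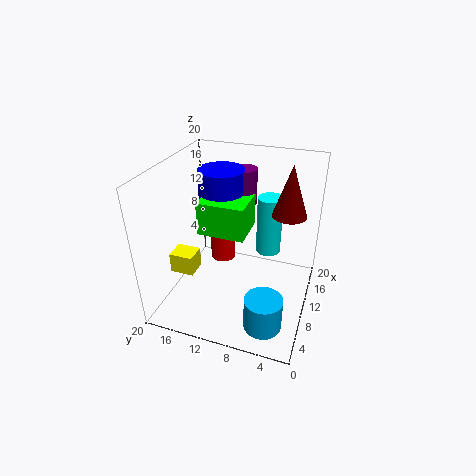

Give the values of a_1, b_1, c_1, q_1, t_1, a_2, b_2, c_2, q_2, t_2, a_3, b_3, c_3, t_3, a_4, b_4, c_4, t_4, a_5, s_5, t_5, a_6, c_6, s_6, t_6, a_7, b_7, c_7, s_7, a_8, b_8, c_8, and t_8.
a_1 = 7; b_1 = 16; c_1 = 4; q_1 = 3.5; t_1 = 3; a_2 = 10.5; b_2 = 9.5; c_2 = 9; q_2 = 7; t_2 = 5; a_3 = 18; b_3 = 7.5; c_3 = 3.5; t_3 = 9.5; a_4 = 4; b_4 = 4.5; c_4 = 1; t_4 = 4.5; a_5 = 15.5; s_5 = 3.5; t_5 = 6.5; a_6 = 15; c_6 = 12; s_6 = 2.5; t_6 = 7.5; a_7 = 17; b_7 = 11.5; c_7 = 12; s_7 = 2; a_8 = 15.5; b_8 = 14.5; c_8 = 2.5; t_8 = 8.5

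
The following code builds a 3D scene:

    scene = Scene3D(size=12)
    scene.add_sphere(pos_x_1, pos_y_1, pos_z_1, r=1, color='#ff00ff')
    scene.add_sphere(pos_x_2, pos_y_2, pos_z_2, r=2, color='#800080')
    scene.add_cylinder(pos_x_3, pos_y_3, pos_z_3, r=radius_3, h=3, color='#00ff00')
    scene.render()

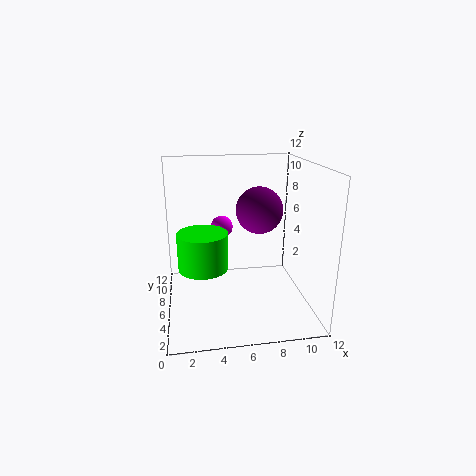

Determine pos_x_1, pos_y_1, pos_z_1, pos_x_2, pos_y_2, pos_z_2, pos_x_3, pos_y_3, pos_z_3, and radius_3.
pos_x_1 = 5; pos_y_1 = 9; pos_z_1 = 6; pos_x_2 = 8; pos_y_2 = 7; pos_z_2 = 8; pos_x_3 = 3; pos_y_3 = 5; pos_z_3 = 4; radius_3 = 2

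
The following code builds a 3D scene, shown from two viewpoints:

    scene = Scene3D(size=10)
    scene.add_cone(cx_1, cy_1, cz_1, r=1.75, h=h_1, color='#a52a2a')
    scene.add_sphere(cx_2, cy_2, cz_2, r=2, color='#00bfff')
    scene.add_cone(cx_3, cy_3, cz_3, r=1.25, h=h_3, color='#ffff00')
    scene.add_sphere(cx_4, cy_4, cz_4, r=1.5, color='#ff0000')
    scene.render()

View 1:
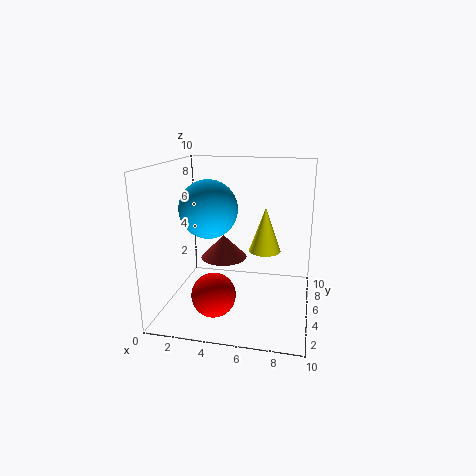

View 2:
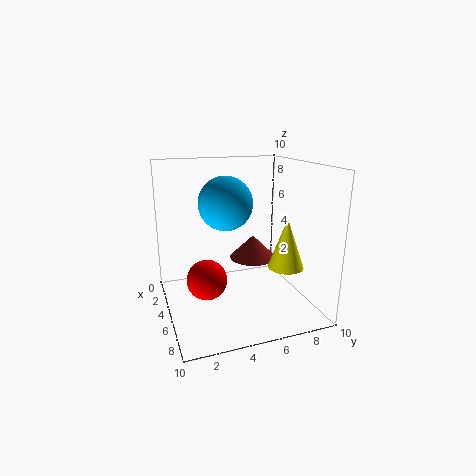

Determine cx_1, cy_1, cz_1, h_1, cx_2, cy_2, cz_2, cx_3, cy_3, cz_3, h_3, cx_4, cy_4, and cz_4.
cx_1 = 3.5
cy_1 = 6.75
cz_1 = 2.75
h_1 = 1.75
cx_2 = 3
cy_2 = 4.75
cz_2 = 7
cx_3 = 6.5
cy_3 = 8
cz_3 = 3
h_3 = 3.5
cx_4 = 3.75
cy_4 = 3
cz_4 = 1.5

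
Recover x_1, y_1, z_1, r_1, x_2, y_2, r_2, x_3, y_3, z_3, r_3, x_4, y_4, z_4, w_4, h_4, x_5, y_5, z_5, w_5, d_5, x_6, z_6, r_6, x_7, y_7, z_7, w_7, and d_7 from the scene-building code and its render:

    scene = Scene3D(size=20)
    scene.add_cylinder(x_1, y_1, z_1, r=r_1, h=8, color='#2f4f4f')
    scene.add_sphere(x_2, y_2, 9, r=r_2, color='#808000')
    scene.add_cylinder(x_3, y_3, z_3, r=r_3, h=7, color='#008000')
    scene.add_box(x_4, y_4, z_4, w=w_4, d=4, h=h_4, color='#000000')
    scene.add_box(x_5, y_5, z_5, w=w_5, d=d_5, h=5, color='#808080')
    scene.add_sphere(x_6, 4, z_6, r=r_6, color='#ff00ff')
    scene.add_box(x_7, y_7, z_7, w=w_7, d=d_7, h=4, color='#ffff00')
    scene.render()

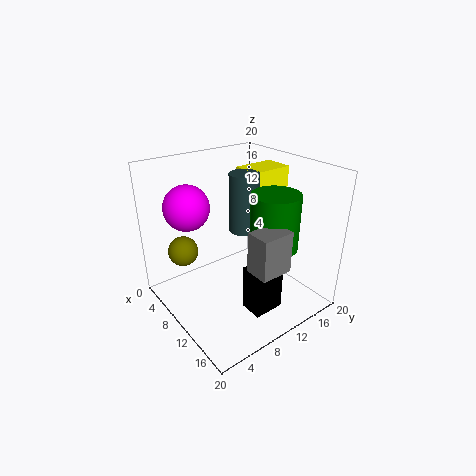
x_1 = 10; y_1 = 11; z_1 = 11; r_1 = 2; x_2 = 7; y_2 = 3; r_2 = 2; x_3 = 16; y_3 = 11; z_3 = 11; r_3 = 3; x_4 = 15; y_4 = 7; z_4 = 3; w_4 = 3; h_4 = 6; x_5 = 17; y_5 = 6; z_5 = 10; w_5 = 3; d_5 = 4; x_6 = 7; z_6 = 15; r_6 = 3; x_7 = 7; y_7 = 12; z_7 = 15; w_7 = 4; d_7 = 6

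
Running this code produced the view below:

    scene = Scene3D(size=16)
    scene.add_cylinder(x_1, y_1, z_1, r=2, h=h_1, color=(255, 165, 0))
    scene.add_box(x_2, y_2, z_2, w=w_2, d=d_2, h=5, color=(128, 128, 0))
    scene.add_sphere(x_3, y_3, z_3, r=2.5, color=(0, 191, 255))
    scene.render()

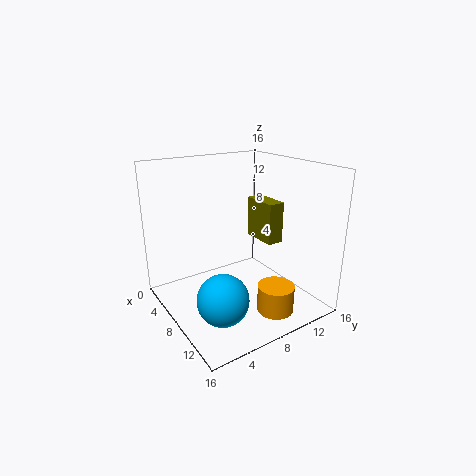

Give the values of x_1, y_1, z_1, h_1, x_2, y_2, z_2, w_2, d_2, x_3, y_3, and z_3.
x_1 = 12.5; y_1 = 10; z_1 = 0.5; h_1 = 3; x_2 = 3.5; y_2 = 12.5; z_2 = 6; w_2 = 4.5; d_2 = 2; x_3 = 13; y_3 = 3; z_3 = 4.5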